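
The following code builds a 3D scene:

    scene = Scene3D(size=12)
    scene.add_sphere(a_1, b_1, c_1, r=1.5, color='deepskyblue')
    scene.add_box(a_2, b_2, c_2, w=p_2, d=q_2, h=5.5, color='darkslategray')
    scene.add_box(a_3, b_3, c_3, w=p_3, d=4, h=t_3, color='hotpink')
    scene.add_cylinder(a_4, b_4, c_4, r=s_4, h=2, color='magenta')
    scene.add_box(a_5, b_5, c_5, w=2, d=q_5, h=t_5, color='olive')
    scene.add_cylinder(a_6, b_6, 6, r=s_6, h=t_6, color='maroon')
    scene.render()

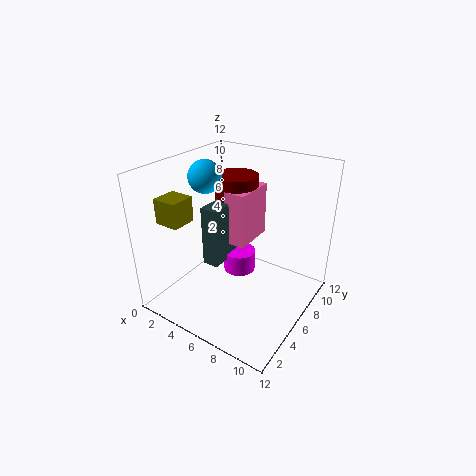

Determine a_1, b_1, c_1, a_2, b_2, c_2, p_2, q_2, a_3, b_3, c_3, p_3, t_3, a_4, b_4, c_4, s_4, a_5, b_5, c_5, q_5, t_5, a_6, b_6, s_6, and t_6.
a_1 = 1.5, b_1 = 7.5, c_1 = 10, a_2 = 2.5, b_2 = 5.5, c_2 = 2.5, p_2 = 1.5, q_2 = 3.5, a_3 = 3.5, b_3 = 7.5, c_3 = 4, p_3 = 2, t_3 = 5, a_4 = 4.5, b_4 = 8.5, c_4 = 1, s_4 = 1.5, a_5 = 1.5, b_5 = 1.5, c_5 = 8, q_5 = 2, t_5 = 2, a_6 = 3.5, b_6 = 9.5, s_6 = 2, t_6 = 4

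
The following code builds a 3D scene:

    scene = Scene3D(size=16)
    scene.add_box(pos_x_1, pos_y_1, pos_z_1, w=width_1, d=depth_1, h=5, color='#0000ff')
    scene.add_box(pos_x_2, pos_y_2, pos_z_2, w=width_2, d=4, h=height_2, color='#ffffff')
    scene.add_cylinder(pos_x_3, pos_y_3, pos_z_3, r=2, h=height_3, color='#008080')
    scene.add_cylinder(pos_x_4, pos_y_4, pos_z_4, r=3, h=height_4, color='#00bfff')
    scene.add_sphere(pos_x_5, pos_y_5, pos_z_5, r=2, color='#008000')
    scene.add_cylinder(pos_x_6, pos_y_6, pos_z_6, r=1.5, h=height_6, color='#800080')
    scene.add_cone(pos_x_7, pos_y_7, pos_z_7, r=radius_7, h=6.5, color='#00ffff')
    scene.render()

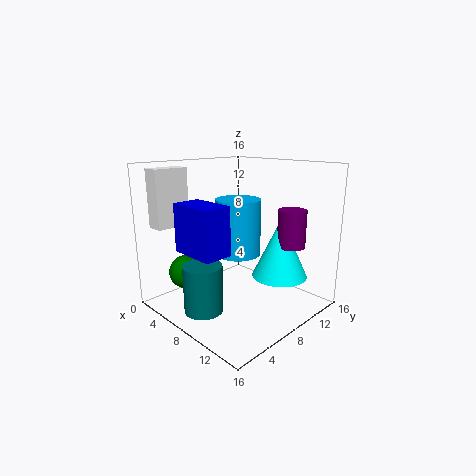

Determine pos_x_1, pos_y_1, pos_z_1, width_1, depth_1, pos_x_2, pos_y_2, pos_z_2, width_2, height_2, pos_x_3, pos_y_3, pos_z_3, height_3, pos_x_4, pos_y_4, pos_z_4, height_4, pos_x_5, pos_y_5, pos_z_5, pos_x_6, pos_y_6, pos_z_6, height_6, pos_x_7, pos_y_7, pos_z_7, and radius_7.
pos_x_1 = 5.5
pos_y_1 = 1.5
pos_z_1 = 7.5
width_1 = 5
depth_1 = 3
pos_x_2 = 0.5
pos_y_2 = 1.5
pos_z_2 = 9
width_2 = 2
height_2 = 6.5
pos_x_3 = 8.5
pos_y_3 = 2.5
pos_z_3 = 1.5
height_3 = 5
pos_x_4 = 3
pos_y_4 = 13
pos_z_4 = 3.5
height_4 = 7.5
pos_x_5 = 2
pos_y_5 = 5
pos_z_5 = 3
pos_x_6 = 13
pos_y_6 = 11
pos_z_6 = 7.5
height_6 = 4
pos_x_7 = 12
pos_y_7 = 10.5
pos_z_7 = 4
radius_7 = 3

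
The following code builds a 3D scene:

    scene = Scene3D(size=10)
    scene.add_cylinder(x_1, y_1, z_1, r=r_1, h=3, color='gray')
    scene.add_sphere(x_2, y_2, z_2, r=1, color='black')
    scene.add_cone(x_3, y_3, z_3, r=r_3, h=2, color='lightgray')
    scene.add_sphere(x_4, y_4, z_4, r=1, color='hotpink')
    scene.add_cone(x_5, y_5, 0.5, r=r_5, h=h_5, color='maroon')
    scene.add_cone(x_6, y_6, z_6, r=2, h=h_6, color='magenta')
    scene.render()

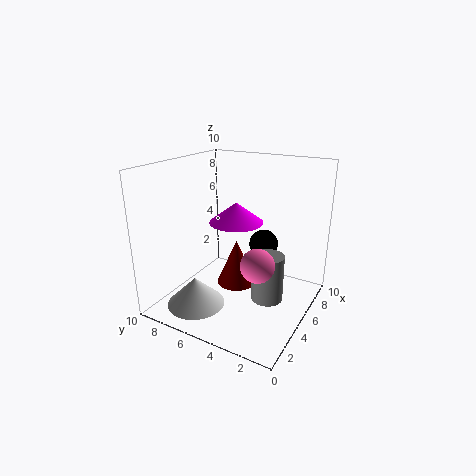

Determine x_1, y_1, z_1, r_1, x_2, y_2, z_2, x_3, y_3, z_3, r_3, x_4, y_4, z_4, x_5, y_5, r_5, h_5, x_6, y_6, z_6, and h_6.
x_1 = 3.5, y_1 = 2, z_1 = 2, r_1 = 1, x_2 = 6, y_2 = 3.5, z_2 = 4.5, x_3 = 2.5, y_3 = 7, z_3 = 0.5, r_3 = 2, x_4 = 2, y_4 = 2, z_4 = 5, x_5 = 6.5, y_5 = 6, r_5 = 1.5, h_5 = 3.5, x_6 = 6.5, y_6 = 6, z_6 = 5.5, h_6 = 1.5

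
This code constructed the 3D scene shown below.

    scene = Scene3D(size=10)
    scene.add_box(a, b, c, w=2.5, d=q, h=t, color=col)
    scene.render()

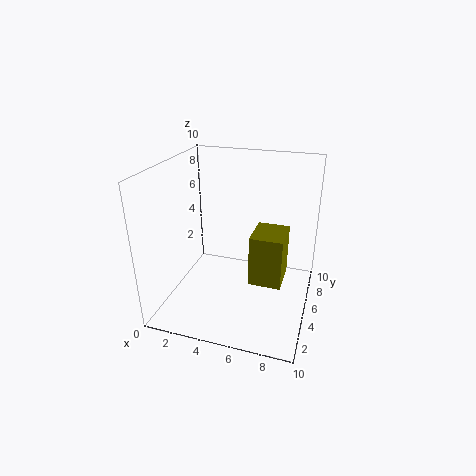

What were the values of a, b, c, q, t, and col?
a = 5.5
b = 6
c = 0.5
q = 3
t = 4
col = 'olive'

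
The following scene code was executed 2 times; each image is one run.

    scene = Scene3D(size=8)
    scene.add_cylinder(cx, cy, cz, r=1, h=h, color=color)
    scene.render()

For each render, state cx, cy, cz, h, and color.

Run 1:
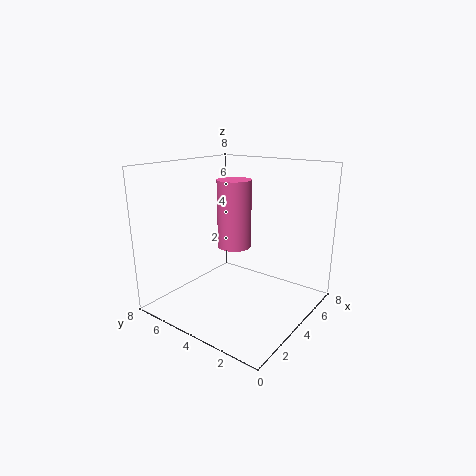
cx = 5, cy = 5, cz = 3, h = 4, color = 'hotpink'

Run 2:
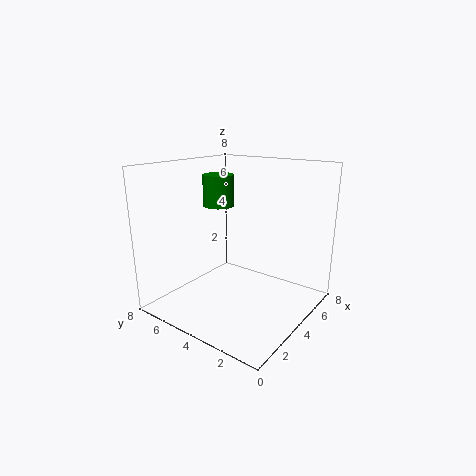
cx = 6, cy = 7, cz = 5, h = 2, color = 'green'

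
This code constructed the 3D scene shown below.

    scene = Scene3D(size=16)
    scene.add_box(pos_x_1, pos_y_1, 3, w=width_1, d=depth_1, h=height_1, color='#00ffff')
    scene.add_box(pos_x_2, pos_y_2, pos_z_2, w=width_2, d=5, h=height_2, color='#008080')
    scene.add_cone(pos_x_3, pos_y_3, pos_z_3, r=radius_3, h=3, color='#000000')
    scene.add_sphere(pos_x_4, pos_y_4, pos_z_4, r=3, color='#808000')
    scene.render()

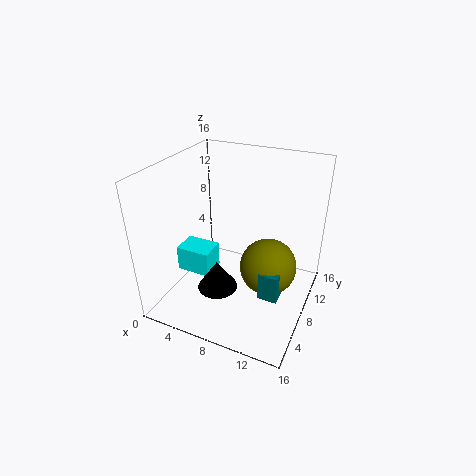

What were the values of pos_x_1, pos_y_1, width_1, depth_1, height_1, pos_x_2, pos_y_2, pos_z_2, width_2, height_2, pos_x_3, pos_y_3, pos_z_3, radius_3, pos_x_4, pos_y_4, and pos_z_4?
pos_x_1 = 1, pos_y_1 = 6, width_1 = 4, depth_1 = 3, height_1 = 3, pos_x_2 = 12, pos_y_2 = 4, pos_z_2 = 4, width_2 = 2, height_2 = 3, pos_x_3 = 8, pos_y_3 = 3, pos_z_3 = 5, radius_3 = 2, pos_x_4 = 12, pos_y_4 = 7, pos_z_4 = 6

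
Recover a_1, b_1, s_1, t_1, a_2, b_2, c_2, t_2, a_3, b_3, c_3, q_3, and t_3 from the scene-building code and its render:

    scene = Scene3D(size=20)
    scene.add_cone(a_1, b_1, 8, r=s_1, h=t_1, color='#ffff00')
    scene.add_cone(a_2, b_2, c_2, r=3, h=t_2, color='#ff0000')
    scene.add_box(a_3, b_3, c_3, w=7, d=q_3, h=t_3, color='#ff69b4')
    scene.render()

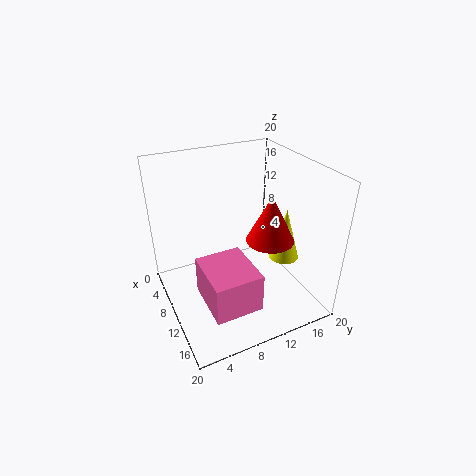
a_1 = 14; b_1 = 15; s_1 = 2; t_1 = 7; a_2 = 15; b_2 = 12; c_2 = 12; t_2 = 6; a_3 = 12; b_3 = 3; c_3 = 5; q_3 = 6; t_3 = 5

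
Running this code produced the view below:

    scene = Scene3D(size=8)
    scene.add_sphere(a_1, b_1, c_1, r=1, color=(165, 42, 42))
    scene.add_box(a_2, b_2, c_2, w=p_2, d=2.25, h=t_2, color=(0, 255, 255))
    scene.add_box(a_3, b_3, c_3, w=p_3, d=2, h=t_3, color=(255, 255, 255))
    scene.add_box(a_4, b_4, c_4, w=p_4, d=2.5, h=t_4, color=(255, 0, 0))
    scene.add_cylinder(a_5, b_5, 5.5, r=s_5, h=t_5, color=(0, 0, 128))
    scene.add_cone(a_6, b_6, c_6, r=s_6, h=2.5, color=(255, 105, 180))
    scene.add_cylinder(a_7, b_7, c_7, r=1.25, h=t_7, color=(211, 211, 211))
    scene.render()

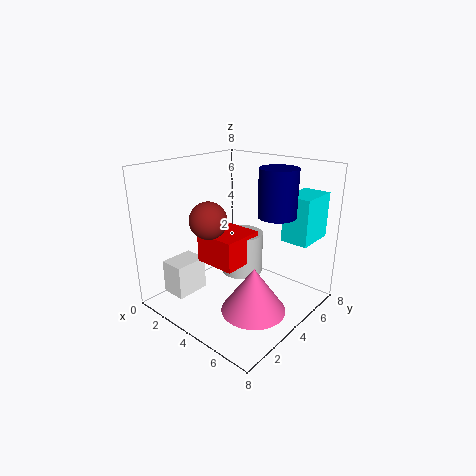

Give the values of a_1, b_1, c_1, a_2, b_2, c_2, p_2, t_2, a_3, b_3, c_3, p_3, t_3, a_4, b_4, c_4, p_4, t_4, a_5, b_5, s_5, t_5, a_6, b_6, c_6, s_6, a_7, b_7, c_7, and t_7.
a_1 = 3.25
b_1 = 2.5
c_1 = 5.25
a_2 = 6
b_2 = 5.25
c_2 = 4
p_2 = 1.5
t_2 = 2.5
a_3 = 0.25
b_3 = 1.5
c_3 = 0.25
p_3 = 1.5
t_3 = 2
a_4 = 1.75
b_4 = 3
c_4 = 2.25
p_4 = 2.5
t_4 = 1.75
a_5 = 6
b_5 = 4.75
s_5 = 1
t_5 = 2.5
a_6 = 5.75
b_6 = 3.25
c_6 = 0.5
s_6 = 1.75
a_7 = 3.25
b_7 = 5.25
c_7 = 1.25
t_7 = 2.5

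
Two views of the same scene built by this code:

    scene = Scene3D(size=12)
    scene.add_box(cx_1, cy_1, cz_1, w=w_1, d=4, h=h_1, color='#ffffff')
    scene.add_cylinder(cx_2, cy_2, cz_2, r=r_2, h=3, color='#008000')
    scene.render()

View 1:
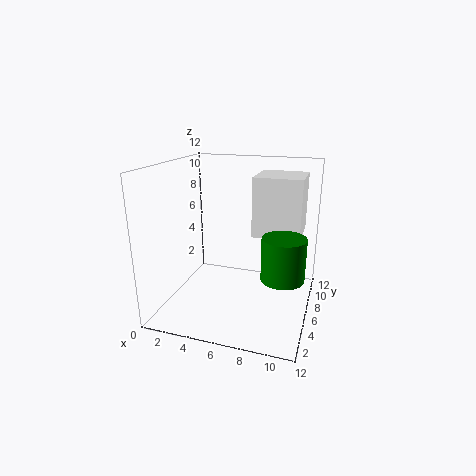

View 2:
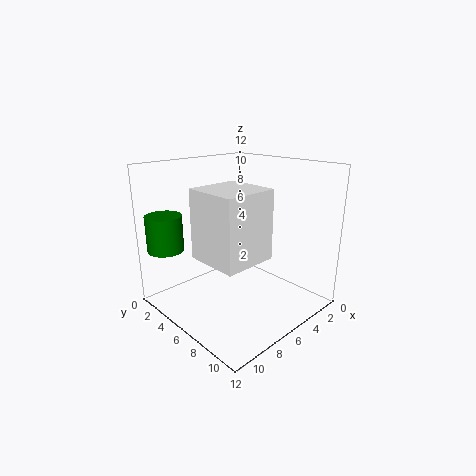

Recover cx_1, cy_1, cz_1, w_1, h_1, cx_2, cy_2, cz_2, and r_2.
cx_1 = 7, cy_1 = 6.5, cz_1 = 6, w_1 = 4, h_1 = 5, cx_2 = 10.5, cy_2 = 2, cz_2 = 5, r_2 = 1.5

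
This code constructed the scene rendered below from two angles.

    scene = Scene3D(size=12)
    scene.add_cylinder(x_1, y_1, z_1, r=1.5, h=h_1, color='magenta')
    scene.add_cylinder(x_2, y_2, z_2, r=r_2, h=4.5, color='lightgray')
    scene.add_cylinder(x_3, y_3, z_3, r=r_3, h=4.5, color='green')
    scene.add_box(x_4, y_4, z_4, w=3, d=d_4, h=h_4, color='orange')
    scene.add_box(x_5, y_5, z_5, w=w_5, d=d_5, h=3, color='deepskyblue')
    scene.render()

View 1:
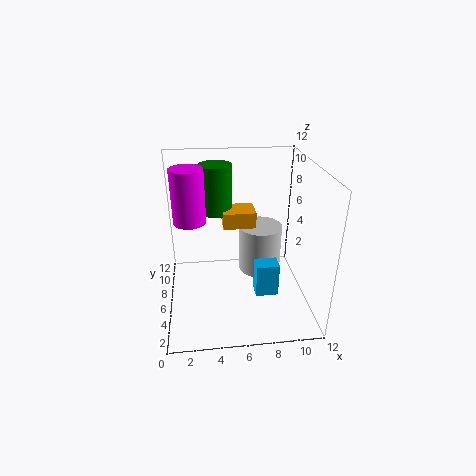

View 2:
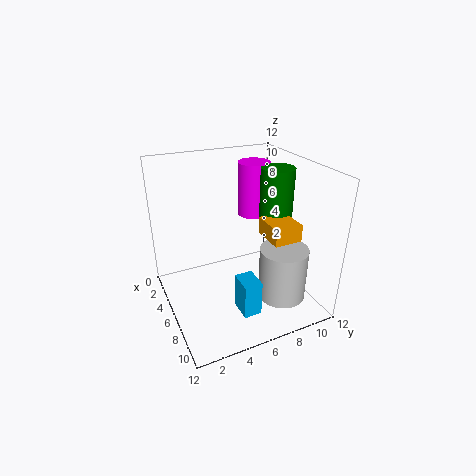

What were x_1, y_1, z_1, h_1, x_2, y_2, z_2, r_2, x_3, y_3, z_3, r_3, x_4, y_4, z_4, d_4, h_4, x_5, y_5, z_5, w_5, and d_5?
x_1 = 2
y_1 = 9.5
z_1 = 6
h_1 = 5
x_2 = 8.5
y_2 = 9
z_2 = 1
r_2 = 2
x_3 = 4.5
y_3 = 10.5
z_3 = 6.5
r_3 = 1.5
x_4 = 5
y_4 = 8.5
z_4 = 5.5
d_4 = 2.5
h_4 = 1.5
x_5 = 7.5
y_5 = 5
z_5 = 0.5
w_5 = 2
d_5 = 1.5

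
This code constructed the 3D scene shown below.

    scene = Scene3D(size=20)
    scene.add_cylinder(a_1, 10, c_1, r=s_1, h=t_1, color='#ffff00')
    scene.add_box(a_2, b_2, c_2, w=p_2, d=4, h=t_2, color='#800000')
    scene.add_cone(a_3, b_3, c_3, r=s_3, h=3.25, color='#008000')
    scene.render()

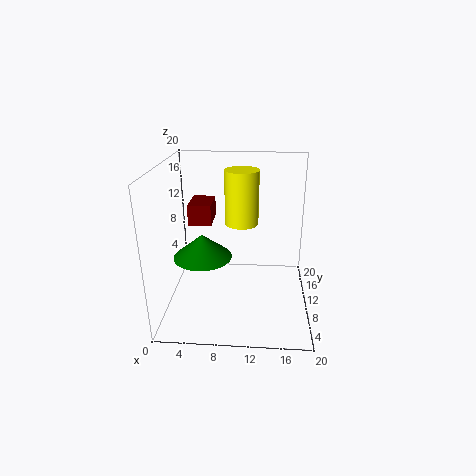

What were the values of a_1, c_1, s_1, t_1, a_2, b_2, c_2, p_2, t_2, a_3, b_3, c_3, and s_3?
a_1 = 10.5; c_1 = 12.25; s_1 = 2.25; t_1 = 7.25; a_2 = 4.5; b_2 = 4.5; c_2 = 14; p_2 = 2.75; t_2 = 2.5; a_3 = 5.25; b_3 = 8.5; c_3 = 7.75; s_3 = 4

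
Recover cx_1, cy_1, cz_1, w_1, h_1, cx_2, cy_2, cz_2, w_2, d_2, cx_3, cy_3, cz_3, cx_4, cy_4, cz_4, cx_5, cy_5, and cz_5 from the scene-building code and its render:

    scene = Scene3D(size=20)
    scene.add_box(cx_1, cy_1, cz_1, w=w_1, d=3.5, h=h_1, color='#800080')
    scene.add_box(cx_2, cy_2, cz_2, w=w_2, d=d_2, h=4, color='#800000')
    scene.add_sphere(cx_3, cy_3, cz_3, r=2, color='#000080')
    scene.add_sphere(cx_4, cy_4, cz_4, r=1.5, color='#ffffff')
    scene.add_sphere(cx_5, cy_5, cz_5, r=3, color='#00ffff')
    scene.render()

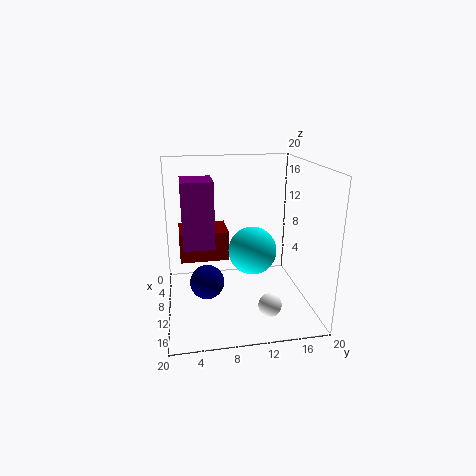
cx_1 = 14; cy_1 = 2.5; cz_1 = 12; w_1 = 4; h_1 = 7.5; cx_2 = 6.5; cy_2 = 2; cz_2 = 7.5; w_2 = 5; d_2 = 6.5; cx_3 = 17; cy_3 = 5; cz_3 = 7.5; cx_4 = 16.5; cy_4 = 13; cz_4 = 3; cx_5 = 14.5; cy_5 = 11; cz_5 = 10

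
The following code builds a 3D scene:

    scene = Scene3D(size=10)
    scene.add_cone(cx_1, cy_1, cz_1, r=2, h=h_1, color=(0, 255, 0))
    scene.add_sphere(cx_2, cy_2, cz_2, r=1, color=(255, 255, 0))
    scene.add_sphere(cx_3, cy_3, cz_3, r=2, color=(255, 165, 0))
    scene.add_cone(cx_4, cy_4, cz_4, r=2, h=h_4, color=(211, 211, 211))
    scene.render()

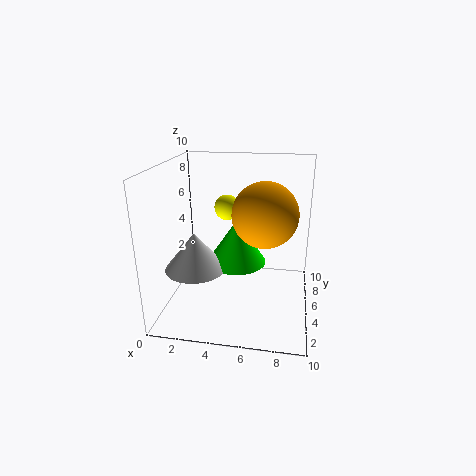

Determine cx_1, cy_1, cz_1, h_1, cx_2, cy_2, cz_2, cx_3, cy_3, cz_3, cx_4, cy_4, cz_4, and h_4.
cx_1 = 5, cy_1 = 4.5, cz_1 = 3.5, h_1 = 3, cx_2 = 3.5, cy_2 = 8.5, cz_2 = 6, cx_3 = 7, cy_3 = 3, cz_3 = 7.5, cx_4 = 2.5, cy_4 = 3, cz_4 = 3.5, h_4 = 2.5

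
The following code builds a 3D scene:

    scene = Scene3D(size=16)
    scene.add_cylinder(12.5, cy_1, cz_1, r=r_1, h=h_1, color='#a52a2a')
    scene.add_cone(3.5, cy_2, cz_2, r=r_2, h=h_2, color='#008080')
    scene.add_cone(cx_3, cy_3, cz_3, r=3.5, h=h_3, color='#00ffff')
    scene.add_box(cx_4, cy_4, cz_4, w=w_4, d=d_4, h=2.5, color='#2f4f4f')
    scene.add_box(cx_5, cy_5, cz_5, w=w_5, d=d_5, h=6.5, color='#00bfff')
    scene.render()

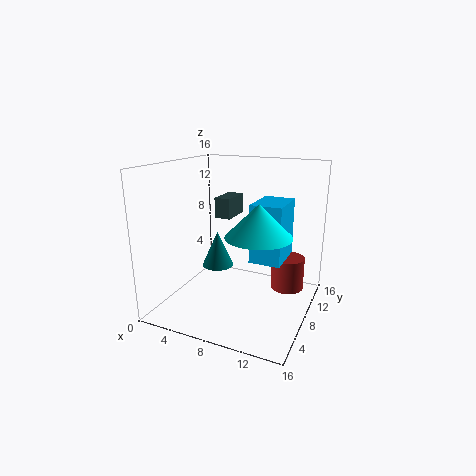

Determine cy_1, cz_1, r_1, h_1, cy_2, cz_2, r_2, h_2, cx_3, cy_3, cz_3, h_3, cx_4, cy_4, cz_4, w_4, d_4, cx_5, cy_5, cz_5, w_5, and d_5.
cy_1 = 13, cz_1 = 0.5, r_1 = 2, h_1 = 4, cy_2 = 11.5, cz_2 = 2.5, r_2 = 2, h_2 = 4.5, cx_3 = 11, cy_3 = 6.5, cz_3 = 9, h_3 = 3.5, cx_4 = 3.5, cy_4 = 11, cz_4 = 9, w_4 = 2, d_4 = 4, cx_5 = 9.5, cy_5 = 7.5, cz_5 = 5.5, w_5 = 3.5, d_5 = 5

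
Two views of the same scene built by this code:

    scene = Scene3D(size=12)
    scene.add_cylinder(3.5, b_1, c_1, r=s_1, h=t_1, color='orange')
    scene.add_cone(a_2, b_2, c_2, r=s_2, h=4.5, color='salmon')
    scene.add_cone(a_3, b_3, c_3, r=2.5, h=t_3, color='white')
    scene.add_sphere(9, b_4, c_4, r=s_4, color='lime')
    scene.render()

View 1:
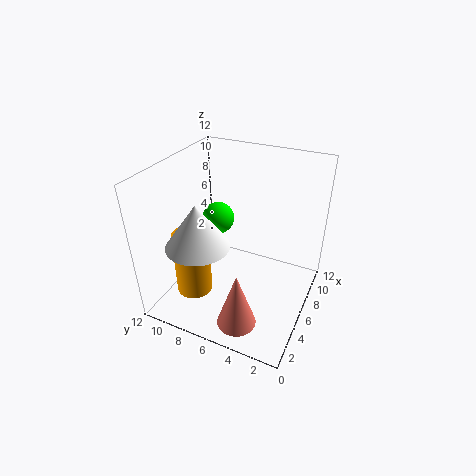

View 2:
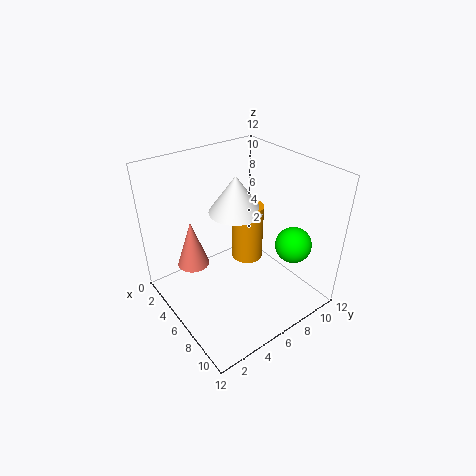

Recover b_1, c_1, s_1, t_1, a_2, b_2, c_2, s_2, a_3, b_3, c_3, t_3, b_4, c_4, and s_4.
b_1 = 9
c_1 = 1.5
s_1 = 1.5
t_1 = 5.5
a_2 = 1.5
b_2 = 4
c_2 = 1.5
s_2 = 1.5
a_3 = 3
b_3 = 8
c_3 = 6.5
t_3 = 3.5
b_4 = 9.5
c_4 = 5.5
s_4 = 1.5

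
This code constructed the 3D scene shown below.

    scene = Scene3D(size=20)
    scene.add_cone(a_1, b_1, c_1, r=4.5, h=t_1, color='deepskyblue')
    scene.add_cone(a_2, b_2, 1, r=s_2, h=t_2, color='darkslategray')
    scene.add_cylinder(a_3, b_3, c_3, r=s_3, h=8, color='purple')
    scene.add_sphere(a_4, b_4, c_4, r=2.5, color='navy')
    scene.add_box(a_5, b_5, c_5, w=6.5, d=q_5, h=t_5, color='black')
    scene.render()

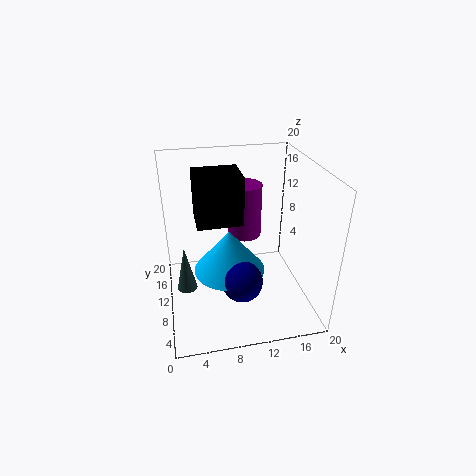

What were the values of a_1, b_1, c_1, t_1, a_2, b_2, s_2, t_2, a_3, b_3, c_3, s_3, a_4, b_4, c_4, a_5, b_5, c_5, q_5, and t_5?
a_1 = 8; b_1 = 6; c_1 = 8; t_1 = 5.5; a_2 = 2.5; b_2 = 12; s_2 = 1.5; t_2 = 7; a_3 = 12; b_3 = 14.5; c_3 = 8; s_3 = 2.5; a_4 = 9; b_4 = 3; c_4 = 8; a_5 = 4.5; b_5 = 10.5; c_5 = 11.5; q_5 = 5.5; t_5 = 7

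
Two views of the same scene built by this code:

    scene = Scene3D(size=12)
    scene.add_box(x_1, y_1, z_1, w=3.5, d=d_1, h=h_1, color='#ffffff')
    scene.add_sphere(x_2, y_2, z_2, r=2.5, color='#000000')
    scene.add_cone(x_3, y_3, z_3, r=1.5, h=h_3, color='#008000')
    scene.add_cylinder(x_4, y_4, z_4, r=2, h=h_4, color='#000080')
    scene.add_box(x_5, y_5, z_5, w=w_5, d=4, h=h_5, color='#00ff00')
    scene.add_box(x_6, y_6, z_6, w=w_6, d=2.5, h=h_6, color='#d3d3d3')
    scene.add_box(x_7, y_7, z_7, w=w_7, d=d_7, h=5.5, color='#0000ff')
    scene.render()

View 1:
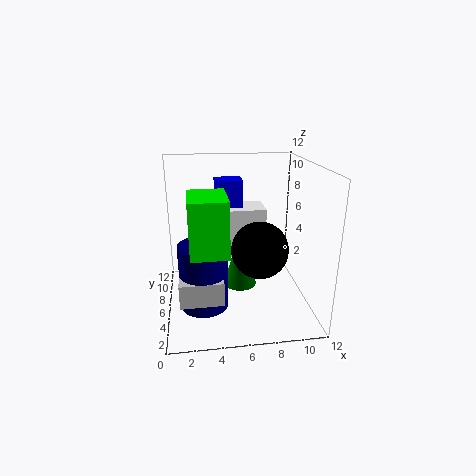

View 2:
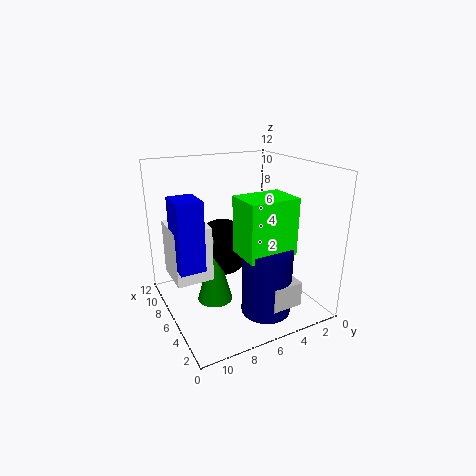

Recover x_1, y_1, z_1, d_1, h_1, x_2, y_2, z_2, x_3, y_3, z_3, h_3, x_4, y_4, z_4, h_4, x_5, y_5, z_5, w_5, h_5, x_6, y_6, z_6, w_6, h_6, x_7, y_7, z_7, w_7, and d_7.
x_1 = 5.5
y_1 = 8.5
z_1 = 3
d_1 = 3
h_1 = 4.5
x_2 = 8
y_2 = 6.5
z_2 = 4.5
x_3 = 6.5
y_3 = 8
z_3 = 0.5
h_3 = 5.5
x_4 = 3
y_4 = 5
z_4 = 0.5
h_4 = 5.5
x_5 = 2
y_5 = 3
z_5 = 5.5
w_5 = 3
h_5 = 4.5
x_6 = 1
y_6 = 3
z_6 = 1.5
w_6 = 3.5
h_6 = 2
x_7 = 4.5
y_7 = 9.5
z_7 = 4.5
w_7 = 2.5
d_7 = 2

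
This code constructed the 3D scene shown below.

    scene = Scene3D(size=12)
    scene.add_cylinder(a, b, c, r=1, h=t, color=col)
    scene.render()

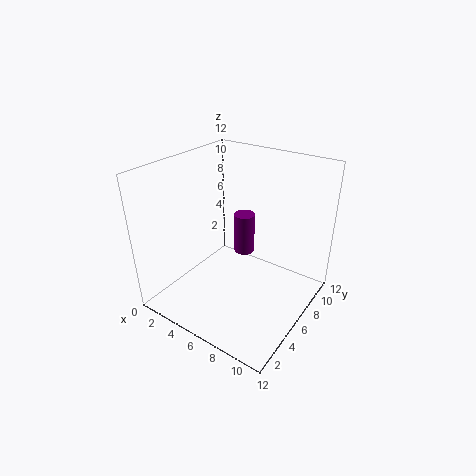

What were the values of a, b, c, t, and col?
a = 4; b = 10; c = 2; t = 4; col = 'purple'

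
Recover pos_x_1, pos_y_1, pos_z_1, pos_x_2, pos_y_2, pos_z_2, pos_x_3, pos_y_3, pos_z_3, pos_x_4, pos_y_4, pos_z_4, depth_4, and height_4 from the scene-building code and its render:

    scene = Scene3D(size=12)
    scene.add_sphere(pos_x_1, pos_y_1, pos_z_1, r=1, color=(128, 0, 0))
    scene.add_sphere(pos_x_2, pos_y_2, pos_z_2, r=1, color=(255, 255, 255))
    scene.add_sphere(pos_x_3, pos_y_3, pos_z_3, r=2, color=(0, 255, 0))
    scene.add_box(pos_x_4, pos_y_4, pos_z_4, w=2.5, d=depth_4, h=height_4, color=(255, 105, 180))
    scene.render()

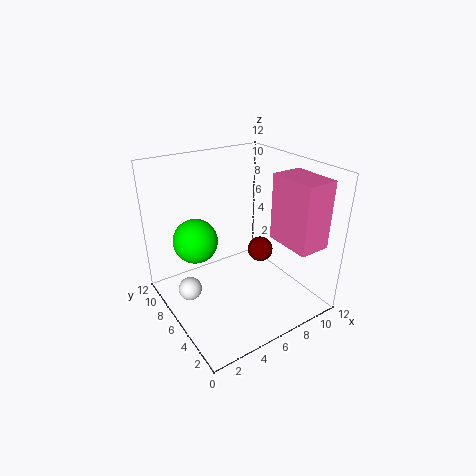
pos_x_1 = 7, pos_y_1 = 4.25, pos_z_1 = 5.5, pos_x_2 = 2, pos_y_2 = 7.5, pos_z_2 = 1.5, pos_x_3 = 3.75, pos_y_3 = 9.5, pos_z_3 = 4.75, pos_x_4 = 7.75, pos_y_4 = 0.25, pos_z_4 = 6.5, depth_4 = 3.75, height_4 = 5.25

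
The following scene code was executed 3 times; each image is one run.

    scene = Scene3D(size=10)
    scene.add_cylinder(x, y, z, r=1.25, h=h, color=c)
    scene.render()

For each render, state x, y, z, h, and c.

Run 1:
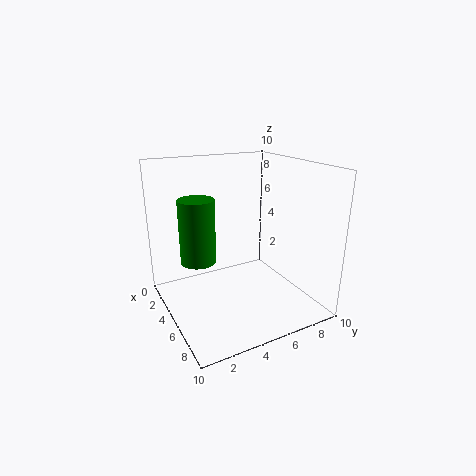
x = 3.75, y = 2.5, z = 3.25, h = 4.5, c = 'green'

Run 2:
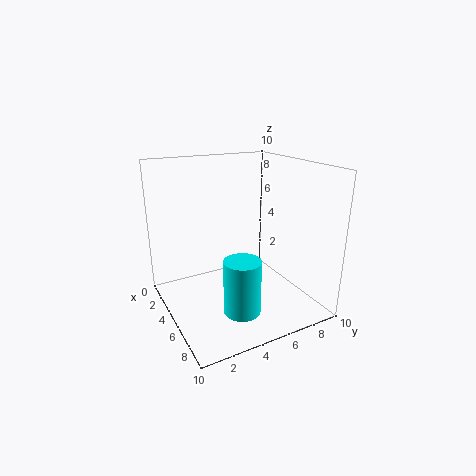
x = 7, y = 4.25, z = 0.5, h = 3.75, c = 'cyan'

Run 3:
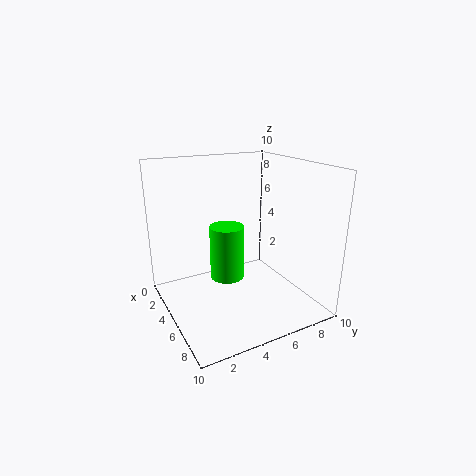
x = 3.75, y = 4.75, z = 1.5, h = 4, c = 'lime'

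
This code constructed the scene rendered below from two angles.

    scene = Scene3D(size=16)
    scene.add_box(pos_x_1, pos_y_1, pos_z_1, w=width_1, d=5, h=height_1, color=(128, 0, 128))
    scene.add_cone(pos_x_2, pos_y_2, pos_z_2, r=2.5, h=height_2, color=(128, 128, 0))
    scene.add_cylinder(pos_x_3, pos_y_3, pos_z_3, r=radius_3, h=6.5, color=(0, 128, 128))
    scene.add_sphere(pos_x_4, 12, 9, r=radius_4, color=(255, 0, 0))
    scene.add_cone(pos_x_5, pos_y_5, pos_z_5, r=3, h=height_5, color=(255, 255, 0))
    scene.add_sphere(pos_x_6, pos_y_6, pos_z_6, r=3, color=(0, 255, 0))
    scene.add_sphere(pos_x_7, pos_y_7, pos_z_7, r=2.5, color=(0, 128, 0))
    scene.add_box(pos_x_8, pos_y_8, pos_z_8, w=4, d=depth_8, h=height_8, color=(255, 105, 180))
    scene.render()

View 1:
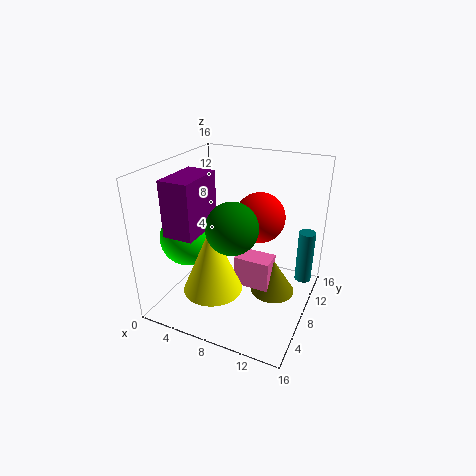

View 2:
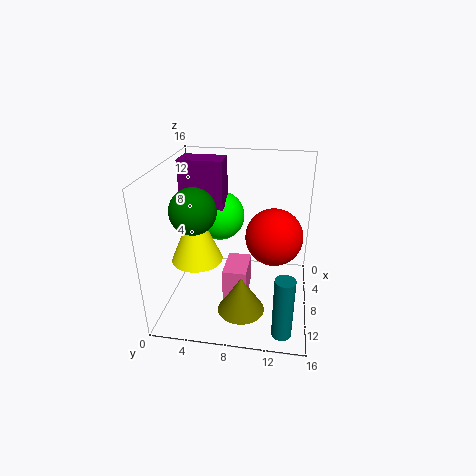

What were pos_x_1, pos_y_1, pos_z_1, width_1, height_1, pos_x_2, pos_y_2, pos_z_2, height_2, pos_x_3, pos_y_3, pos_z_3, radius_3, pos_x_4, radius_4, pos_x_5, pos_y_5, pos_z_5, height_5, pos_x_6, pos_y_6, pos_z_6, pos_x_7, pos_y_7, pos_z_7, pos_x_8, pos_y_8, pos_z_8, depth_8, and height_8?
pos_x_1 = 3.5; pos_y_1 = 1; pos_z_1 = 10.5; width_1 = 3; height_1 = 5.5; pos_x_2 = 12; pos_y_2 = 9; pos_z_2 = 1.5; height_2 = 4; pos_x_3 = 14.5; pos_y_3 = 13.5; pos_z_3 = 1; radius_3 = 1; pos_x_4 = 9; radius_4 = 3; pos_x_5 = 7.5; pos_y_5 = 3; pos_z_5 = 4.5; height_5 = 7; pos_x_6 = 3.5; pos_y_6 = 5; pos_z_6 = 8.5; pos_x_7 = 9.5; pos_y_7 = 3.5; pos_z_7 = 11.5; pos_x_8 = 8; pos_y_8 = 7; pos_z_8 = 2.5; depth_8 = 2.5; height_8 = 3.5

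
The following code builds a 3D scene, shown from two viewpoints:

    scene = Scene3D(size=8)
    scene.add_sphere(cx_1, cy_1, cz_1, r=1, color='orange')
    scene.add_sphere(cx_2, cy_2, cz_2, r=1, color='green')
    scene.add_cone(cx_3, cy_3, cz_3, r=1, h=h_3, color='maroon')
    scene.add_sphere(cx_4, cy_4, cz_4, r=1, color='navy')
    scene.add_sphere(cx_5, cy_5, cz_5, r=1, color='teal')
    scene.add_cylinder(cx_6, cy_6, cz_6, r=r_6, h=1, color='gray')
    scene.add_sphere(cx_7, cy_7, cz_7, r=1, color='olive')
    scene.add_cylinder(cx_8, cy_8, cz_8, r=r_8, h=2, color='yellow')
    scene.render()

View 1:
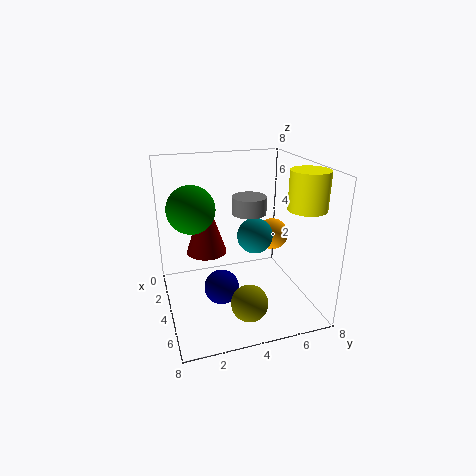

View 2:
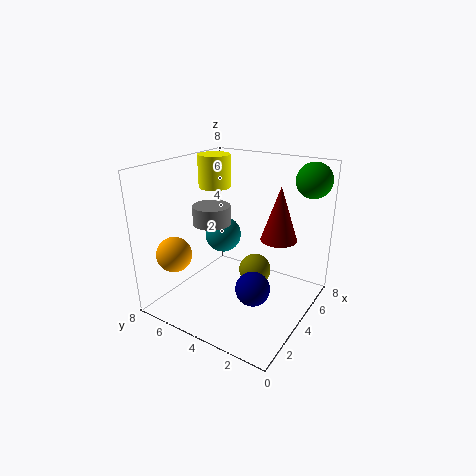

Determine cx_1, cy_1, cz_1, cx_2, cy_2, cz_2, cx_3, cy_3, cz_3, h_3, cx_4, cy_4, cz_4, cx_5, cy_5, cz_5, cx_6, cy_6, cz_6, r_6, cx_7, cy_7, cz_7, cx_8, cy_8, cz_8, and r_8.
cx_1 = 2
cy_1 = 7
cz_1 = 3
cx_2 = 7
cy_2 = 1
cz_2 = 7
cx_3 = 5
cy_3 = 2
cz_3 = 4
h_3 = 3
cx_4 = 4
cy_4 = 3
cz_4 = 1
cx_5 = 4
cy_5 = 5
cz_5 = 4
cx_6 = 3
cy_6 = 5
cz_6 = 5
r_6 = 1
cx_7 = 6
cy_7 = 4
cz_7 = 1
cx_8 = 6
cy_8 = 7
cz_8 = 6
r_8 = 1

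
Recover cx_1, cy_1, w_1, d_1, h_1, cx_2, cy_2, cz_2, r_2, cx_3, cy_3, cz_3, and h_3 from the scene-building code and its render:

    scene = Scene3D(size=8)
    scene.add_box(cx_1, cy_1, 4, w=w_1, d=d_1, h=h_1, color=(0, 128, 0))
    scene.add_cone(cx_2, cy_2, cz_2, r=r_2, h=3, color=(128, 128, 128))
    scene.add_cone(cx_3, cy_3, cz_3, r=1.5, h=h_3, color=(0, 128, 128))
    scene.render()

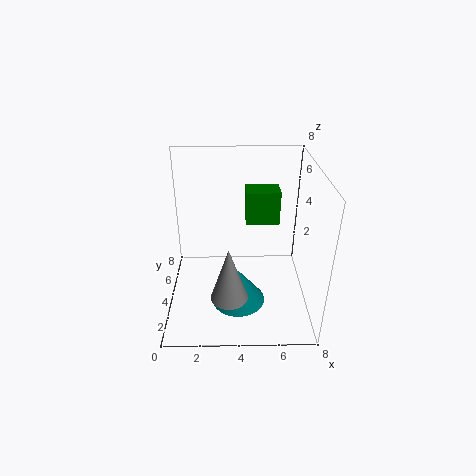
cx_1 = 4.5, cy_1 = 5.5, w_1 = 2, d_1 = 1.5, h_1 = 2, cx_2 = 3.5, cy_2 = 2, cz_2 = 1.5, r_2 = 1, cx_3 = 4, cy_3 = 3, cz_3 = 0.5, h_3 = 2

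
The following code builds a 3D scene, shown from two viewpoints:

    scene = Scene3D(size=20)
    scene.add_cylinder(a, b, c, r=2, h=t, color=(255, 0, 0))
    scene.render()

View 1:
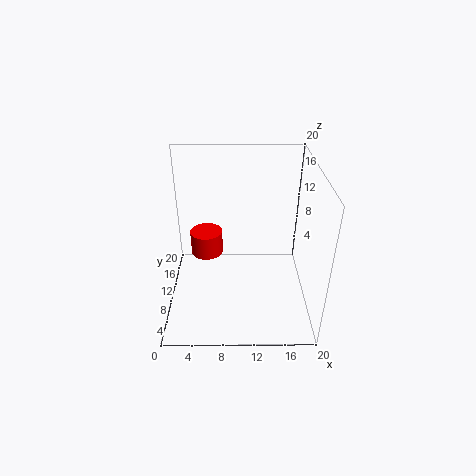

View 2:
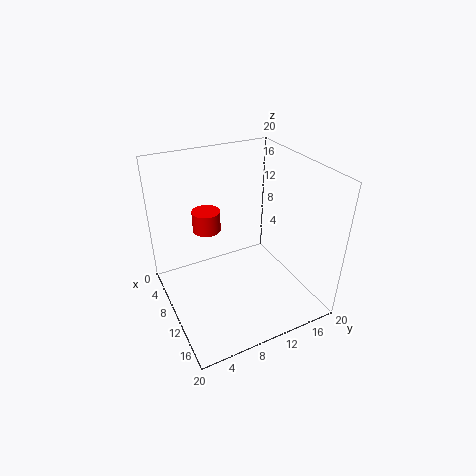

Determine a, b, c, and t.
a = 6, b = 7, c = 10, t = 3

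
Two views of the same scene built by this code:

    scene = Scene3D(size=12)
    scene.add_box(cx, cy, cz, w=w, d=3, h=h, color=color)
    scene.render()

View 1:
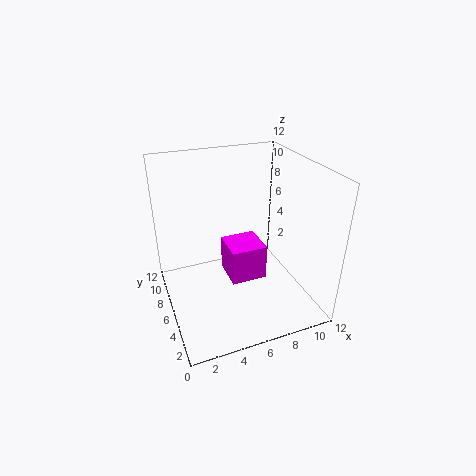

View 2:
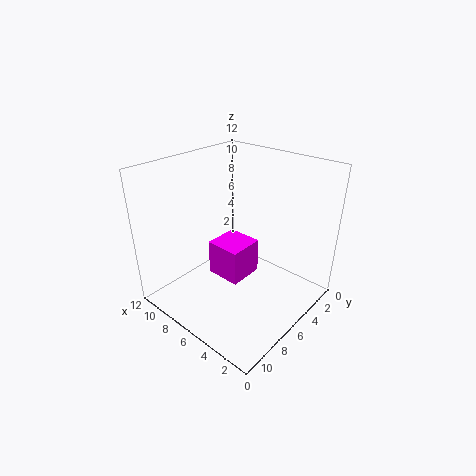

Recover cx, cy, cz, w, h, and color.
cx = 5
cy = 4.5
cz = 2.5
w = 3
h = 3
color = 'magenta'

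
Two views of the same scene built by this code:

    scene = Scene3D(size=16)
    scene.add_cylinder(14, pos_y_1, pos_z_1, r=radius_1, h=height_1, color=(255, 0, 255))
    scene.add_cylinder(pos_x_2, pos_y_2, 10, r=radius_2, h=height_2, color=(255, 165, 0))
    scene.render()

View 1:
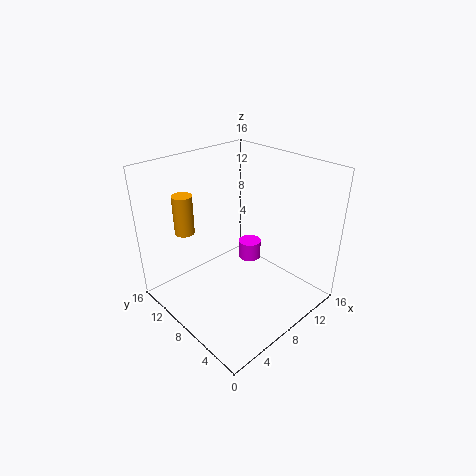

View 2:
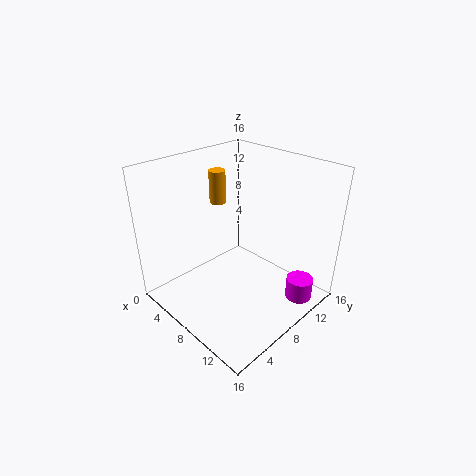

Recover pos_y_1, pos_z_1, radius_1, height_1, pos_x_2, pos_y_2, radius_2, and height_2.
pos_y_1 = 12; pos_z_1 = 1; radius_1 = 1.5; height_1 = 2.5; pos_x_2 = 2.5; pos_y_2 = 10; radius_2 = 1; height_2 = 4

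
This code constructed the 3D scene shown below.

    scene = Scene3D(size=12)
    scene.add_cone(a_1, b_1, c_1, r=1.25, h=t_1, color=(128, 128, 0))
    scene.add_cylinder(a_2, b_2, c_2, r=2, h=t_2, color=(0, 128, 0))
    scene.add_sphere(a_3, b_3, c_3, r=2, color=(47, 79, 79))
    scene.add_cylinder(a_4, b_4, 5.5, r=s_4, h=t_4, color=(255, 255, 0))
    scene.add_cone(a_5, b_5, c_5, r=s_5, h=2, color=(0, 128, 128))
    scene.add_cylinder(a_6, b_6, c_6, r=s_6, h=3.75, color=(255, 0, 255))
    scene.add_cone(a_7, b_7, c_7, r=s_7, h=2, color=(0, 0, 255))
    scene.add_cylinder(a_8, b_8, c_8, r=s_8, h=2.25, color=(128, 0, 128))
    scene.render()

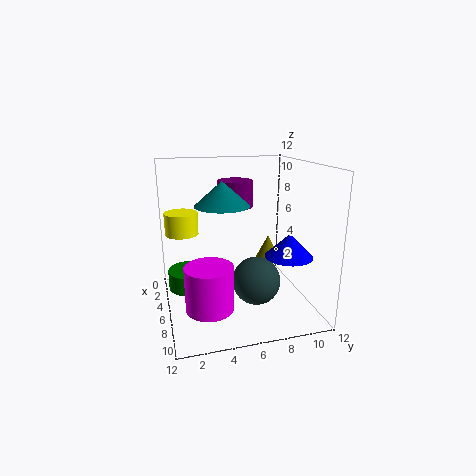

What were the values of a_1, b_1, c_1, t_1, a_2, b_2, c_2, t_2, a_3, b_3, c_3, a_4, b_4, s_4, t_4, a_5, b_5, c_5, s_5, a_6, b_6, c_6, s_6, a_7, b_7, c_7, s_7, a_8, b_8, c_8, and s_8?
a_1 = 2
b_1 = 10.25
c_1 = 2
t_1 = 2.5
a_2 = 2.5
b_2 = 2.25
c_2 = 0.25
t_2 = 1.75
a_3 = 7.25
b_3 = 7.25
c_3 = 2.5
a_4 = 2.25
b_4 = 1.75
s_4 = 1.5
t_4 = 2
a_5 = 5.75
b_5 = 4.75
c_5 = 8.75
s_5 = 2.25
a_6 = 7.25
b_6 = 3.25
c_6 = 0.5
s_6 = 2
a_7 = 7.5
b_7 = 10
c_7 = 4.5
s_7 = 2
a_8 = 4.25
b_8 = 6.25
c_8 = 8.25
s_8 = 1.5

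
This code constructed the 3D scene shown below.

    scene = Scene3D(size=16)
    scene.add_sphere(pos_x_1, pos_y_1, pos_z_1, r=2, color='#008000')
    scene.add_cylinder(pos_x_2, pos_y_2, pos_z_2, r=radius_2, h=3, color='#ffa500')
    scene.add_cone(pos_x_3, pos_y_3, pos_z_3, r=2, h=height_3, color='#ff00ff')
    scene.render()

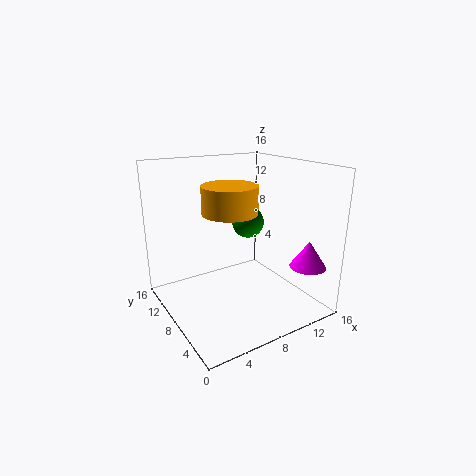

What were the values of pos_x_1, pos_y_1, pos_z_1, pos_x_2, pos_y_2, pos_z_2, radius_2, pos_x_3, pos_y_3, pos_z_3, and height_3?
pos_x_1 = 12; pos_y_1 = 12; pos_z_1 = 8; pos_x_2 = 7; pos_y_2 = 8; pos_z_2 = 11; radius_2 = 3; pos_x_3 = 14; pos_y_3 = 3; pos_z_3 = 5; height_3 = 3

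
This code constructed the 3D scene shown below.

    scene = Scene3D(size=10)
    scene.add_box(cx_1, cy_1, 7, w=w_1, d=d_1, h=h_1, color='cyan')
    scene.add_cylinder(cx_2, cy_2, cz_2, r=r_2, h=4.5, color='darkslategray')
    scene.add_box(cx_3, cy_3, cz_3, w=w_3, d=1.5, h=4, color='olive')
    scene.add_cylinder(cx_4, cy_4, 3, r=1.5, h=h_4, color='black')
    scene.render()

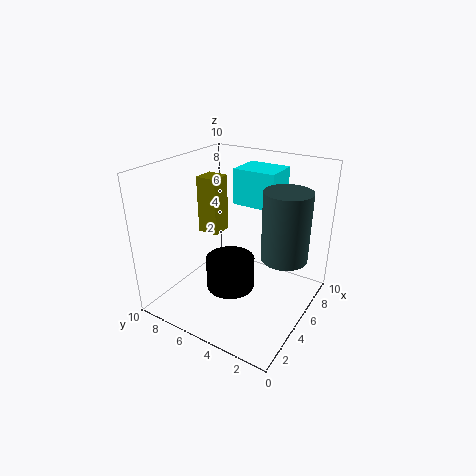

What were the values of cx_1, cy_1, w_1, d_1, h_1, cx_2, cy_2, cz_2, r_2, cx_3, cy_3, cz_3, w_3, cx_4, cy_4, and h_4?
cx_1 = 6, cy_1 = 3, w_1 = 2.5, d_1 = 3, h_1 = 2.5, cx_2 = 5, cy_2 = 1.5, cz_2 = 4.5, r_2 = 1.5, cx_3 = 4.5, cy_3 = 6.5, cz_3 = 5, w_3 = 1.5, cx_4 = 2.5, cy_4 = 4, h_4 = 2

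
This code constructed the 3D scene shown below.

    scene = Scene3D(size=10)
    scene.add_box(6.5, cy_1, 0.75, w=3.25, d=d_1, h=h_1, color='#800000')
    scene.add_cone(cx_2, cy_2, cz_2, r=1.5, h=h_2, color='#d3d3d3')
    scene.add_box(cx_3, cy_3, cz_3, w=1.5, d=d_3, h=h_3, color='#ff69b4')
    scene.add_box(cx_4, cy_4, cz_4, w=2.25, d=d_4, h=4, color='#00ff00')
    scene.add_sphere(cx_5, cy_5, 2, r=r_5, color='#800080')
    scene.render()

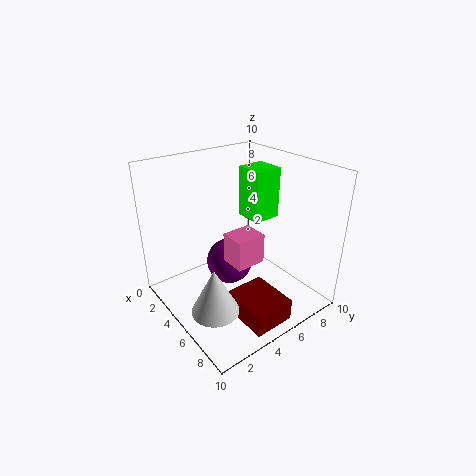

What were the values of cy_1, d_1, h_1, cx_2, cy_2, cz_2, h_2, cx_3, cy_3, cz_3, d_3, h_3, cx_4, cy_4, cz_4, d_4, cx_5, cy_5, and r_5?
cy_1 = 3; d_1 = 2.75; h_1 = 1.5; cx_2 = 7.25; cy_2 = 1.5; cz_2 = 2; h_2 = 3; cx_3 = 7.25; cy_3 = 2.25; cz_3 = 5.5; d_3 = 1.75; h_3 = 1.75; cx_4 = 1.5; cy_4 = 7.75; cz_4 = 4.75; d_4 = 2.25; cx_5 = 3.25; cy_5 = 5.5; r_5 = 1.75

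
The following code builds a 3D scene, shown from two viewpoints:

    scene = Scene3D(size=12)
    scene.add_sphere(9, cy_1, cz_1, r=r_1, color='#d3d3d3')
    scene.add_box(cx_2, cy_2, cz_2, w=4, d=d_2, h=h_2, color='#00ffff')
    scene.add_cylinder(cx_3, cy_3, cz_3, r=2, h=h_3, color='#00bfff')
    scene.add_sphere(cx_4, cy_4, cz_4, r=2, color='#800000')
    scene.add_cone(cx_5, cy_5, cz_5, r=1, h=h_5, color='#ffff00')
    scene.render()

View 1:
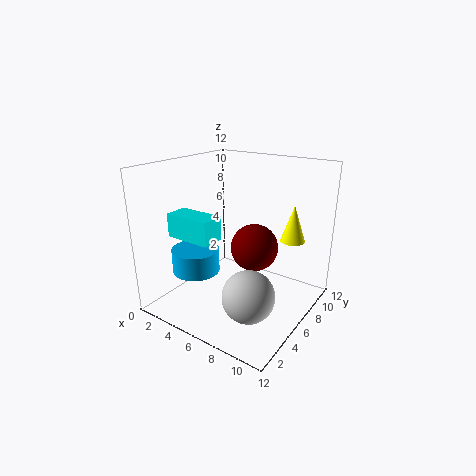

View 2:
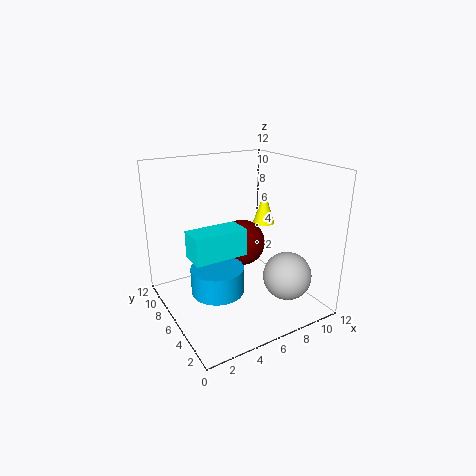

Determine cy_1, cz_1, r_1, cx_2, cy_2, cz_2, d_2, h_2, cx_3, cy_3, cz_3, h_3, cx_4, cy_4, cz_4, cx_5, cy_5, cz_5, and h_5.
cy_1 = 3; cz_1 = 3; r_1 = 2; cx_2 = 1; cy_2 = 3; cz_2 = 6; d_2 = 2; h_2 = 2; cx_3 = 3; cy_3 = 4; cz_3 = 3; h_3 = 2; cx_4 = 7; cy_4 = 7; cz_4 = 5; cx_5 = 10; cy_5 = 8; cz_5 = 6; h_5 = 3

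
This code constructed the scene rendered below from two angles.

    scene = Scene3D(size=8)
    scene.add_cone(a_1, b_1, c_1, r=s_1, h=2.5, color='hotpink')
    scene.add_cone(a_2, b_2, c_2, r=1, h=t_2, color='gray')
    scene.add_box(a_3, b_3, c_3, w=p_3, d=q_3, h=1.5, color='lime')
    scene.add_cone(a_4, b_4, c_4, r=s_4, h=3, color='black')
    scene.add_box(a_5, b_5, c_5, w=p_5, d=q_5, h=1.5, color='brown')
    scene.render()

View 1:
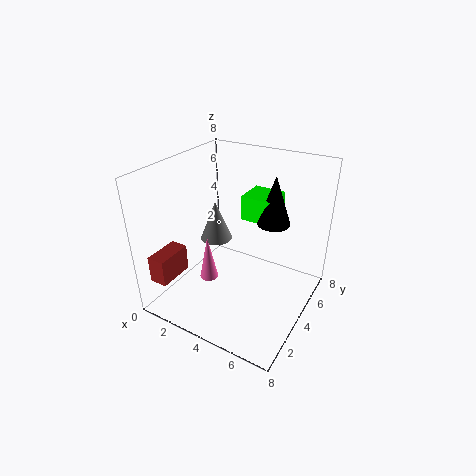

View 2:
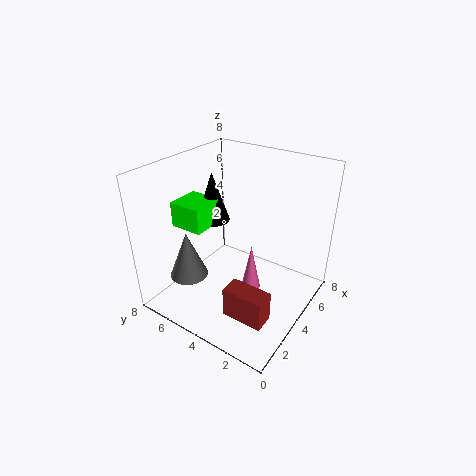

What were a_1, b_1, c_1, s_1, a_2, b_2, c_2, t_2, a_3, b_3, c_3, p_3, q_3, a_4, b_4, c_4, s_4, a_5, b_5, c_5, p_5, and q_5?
a_1 = 3; b_1 = 2.5; c_1 = 2; s_1 = 0.5; a_2 = 1.5; b_2 = 5.5; c_2 = 2.5; t_2 = 2.5; a_3 = 3; b_3 = 6; c_3 = 4; p_3 = 2; q_3 = 2; a_4 = 5; b_4 = 6.5; c_4 = 4; s_4 = 1; a_5 = 0.5; b_5 = 0.5; c_5 = 2; p_5 = 1; q_5 = 2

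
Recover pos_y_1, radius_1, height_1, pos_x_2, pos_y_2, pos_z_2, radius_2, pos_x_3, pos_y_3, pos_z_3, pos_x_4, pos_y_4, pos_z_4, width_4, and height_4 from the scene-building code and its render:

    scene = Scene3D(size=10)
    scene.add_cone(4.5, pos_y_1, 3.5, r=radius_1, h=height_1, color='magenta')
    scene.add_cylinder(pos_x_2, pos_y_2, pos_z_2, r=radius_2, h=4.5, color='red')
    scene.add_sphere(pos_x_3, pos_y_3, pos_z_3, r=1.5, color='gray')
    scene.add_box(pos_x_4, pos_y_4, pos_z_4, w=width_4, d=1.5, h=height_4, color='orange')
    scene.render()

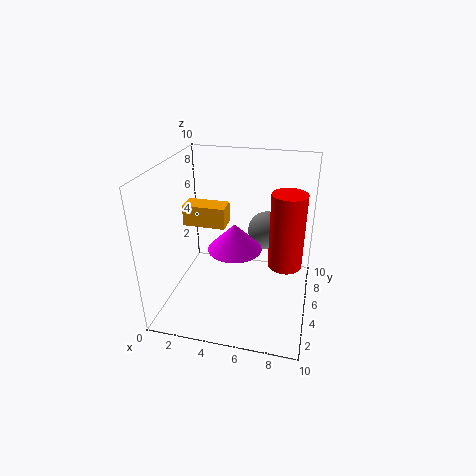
pos_y_1 = 6
radius_1 = 2
height_1 = 2
pos_x_2 = 8.5
pos_y_2 = 2.5
pos_z_2 = 5
radius_2 = 1
pos_x_3 = 6.5
pos_y_3 = 8.5
pos_z_3 = 4
pos_x_4 = 1
pos_y_4 = 5
pos_z_4 = 5.5
width_4 = 3
height_4 = 1.5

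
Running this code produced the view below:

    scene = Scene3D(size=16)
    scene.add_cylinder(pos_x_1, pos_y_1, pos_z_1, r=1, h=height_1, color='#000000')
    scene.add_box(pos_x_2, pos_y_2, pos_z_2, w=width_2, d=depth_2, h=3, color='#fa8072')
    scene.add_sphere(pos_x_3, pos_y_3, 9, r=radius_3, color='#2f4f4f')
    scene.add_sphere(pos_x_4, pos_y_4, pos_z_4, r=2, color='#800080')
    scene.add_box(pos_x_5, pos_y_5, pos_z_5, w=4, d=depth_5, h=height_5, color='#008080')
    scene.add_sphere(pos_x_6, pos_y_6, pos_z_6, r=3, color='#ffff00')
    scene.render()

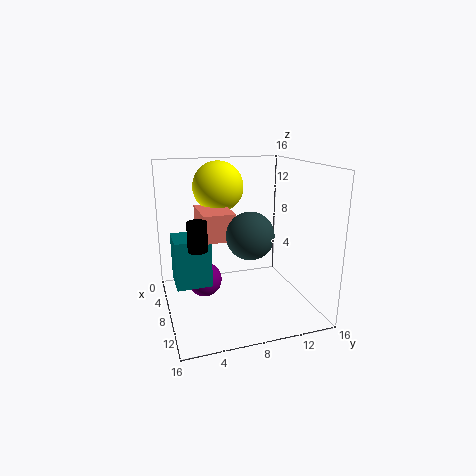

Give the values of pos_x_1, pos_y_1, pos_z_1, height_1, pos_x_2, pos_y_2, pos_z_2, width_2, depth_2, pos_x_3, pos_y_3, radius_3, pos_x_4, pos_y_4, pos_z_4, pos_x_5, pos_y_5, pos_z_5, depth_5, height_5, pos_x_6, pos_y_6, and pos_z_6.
pos_x_1 = 10.5, pos_y_1 = 3, pos_z_1 = 8, height_1 = 3, pos_x_2 = 3.5, pos_y_2 = 4, pos_z_2 = 8, width_2 = 5.5, depth_2 = 3.5, pos_x_3 = 10.5, pos_y_3 = 8.5, radius_3 = 2.5, pos_x_4 = 6, pos_y_4 = 4.5, pos_z_4 = 2.5, pos_x_5 = 4, pos_y_5 = 1, pos_z_5 = 2.5, depth_5 = 4, height_5 = 5.5, pos_x_6 = 3.5, pos_y_6 = 7, pos_z_6 = 13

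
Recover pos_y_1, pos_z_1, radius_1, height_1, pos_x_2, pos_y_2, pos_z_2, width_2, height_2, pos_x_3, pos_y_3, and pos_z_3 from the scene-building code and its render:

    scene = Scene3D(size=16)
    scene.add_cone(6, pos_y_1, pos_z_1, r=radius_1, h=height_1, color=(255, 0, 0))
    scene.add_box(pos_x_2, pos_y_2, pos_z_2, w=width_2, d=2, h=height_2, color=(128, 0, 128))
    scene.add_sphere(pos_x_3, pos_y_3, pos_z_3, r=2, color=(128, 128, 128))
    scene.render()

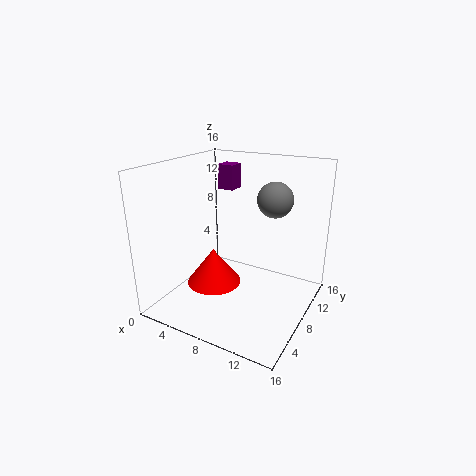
pos_y_1 = 6, pos_z_1 = 3, radius_1 = 3, height_1 = 4, pos_x_2 = 3, pos_y_2 = 12, pos_z_2 = 12, width_2 = 2, height_2 = 3, pos_x_3 = 11, pos_y_3 = 11, pos_z_3 = 12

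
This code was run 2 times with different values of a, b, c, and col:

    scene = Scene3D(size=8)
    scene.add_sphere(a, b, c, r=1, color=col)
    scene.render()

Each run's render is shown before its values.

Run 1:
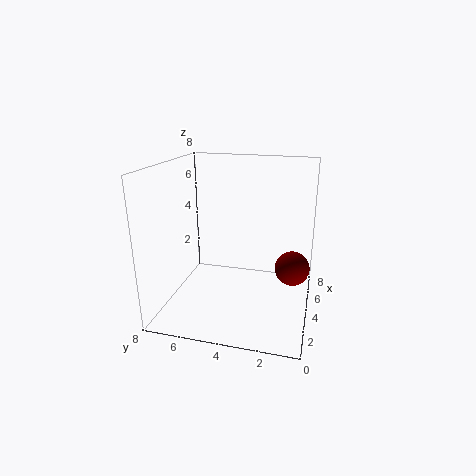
a = 5, b = 1, c = 2, col = 'maroon'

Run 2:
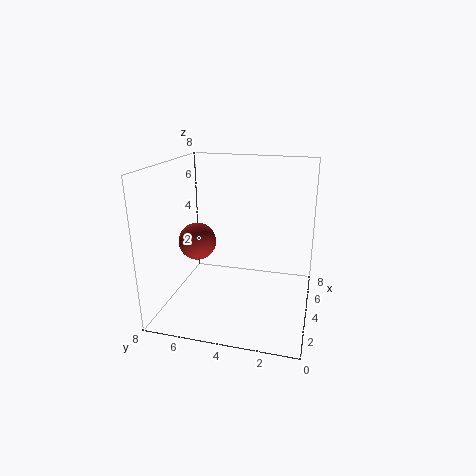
a = 3, b = 6, c = 4, col = 'brown'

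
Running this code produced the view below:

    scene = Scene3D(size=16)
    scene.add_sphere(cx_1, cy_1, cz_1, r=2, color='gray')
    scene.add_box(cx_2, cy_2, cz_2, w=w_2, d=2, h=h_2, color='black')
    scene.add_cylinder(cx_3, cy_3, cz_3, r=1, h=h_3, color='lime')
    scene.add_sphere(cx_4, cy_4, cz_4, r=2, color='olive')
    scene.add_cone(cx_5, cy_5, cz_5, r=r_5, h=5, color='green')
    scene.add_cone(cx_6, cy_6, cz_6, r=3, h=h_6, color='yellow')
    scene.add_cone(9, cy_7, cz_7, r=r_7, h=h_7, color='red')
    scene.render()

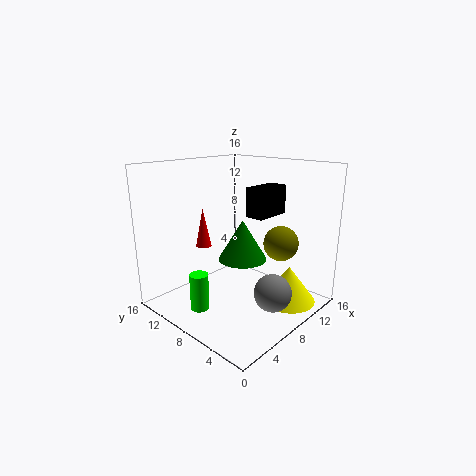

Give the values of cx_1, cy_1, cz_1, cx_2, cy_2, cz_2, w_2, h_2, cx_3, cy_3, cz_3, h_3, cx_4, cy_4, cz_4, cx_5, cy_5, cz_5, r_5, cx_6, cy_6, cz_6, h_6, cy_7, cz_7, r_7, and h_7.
cx_1 = 8, cy_1 = 3, cz_1 = 3, cx_2 = 7, cy_2 = 4, cz_2 = 11, w_2 = 4, h_2 = 3, cx_3 = 3, cy_3 = 9, cz_3 = 1, h_3 = 4, cx_4 = 12, cy_4 = 5, cz_4 = 7, cx_5 = 11, cy_5 = 10, cz_5 = 4, r_5 = 3, cx_6 = 11, cy_6 = 3, cz_6 = 1, h_6 = 4, cy_7 = 15, cz_7 = 5, r_7 = 1, h_7 = 5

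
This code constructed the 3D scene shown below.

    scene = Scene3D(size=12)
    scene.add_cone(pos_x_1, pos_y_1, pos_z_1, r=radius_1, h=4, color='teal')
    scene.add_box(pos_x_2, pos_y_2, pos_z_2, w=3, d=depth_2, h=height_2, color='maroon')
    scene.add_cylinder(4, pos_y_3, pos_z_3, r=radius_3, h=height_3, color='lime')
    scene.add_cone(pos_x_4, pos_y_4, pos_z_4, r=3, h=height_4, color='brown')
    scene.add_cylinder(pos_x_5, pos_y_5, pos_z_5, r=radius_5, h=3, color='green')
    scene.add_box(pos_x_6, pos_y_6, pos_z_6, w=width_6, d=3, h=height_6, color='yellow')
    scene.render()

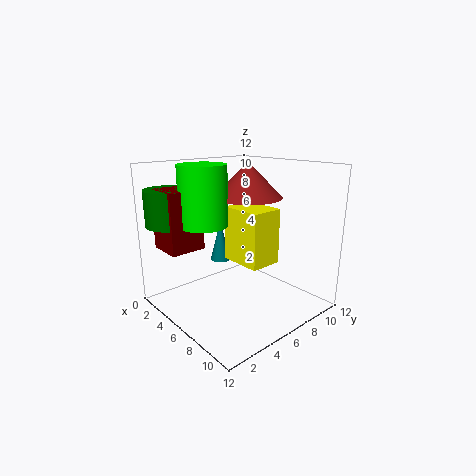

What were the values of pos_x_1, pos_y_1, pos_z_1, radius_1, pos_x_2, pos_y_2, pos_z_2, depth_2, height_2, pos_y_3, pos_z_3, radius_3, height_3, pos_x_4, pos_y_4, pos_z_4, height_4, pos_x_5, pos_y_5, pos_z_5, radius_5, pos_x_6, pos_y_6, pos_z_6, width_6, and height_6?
pos_x_1 = 1
pos_y_1 = 8
pos_z_1 = 2
radius_1 = 1
pos_x_2 = 1
pos_y_2 = 1
pos_z_2 = 5
depth_2 = 3
height_2 = 5
pos_y_3 = 4
pos_z_3 = 7
radius_3 = 2
height_3 = 5
pos_x_4 = 5
pos_y_4 = 8
pos_z_4 = 9
height_4 = 3
pos_x_5 = 2
pos_y_5 = 2
pos_z_5 = 7
radius_5 = 2
pos_x_6 = 3
pos_y_6 = 7
pos_z_6 = 3
width_6 = 4
height_6 = 5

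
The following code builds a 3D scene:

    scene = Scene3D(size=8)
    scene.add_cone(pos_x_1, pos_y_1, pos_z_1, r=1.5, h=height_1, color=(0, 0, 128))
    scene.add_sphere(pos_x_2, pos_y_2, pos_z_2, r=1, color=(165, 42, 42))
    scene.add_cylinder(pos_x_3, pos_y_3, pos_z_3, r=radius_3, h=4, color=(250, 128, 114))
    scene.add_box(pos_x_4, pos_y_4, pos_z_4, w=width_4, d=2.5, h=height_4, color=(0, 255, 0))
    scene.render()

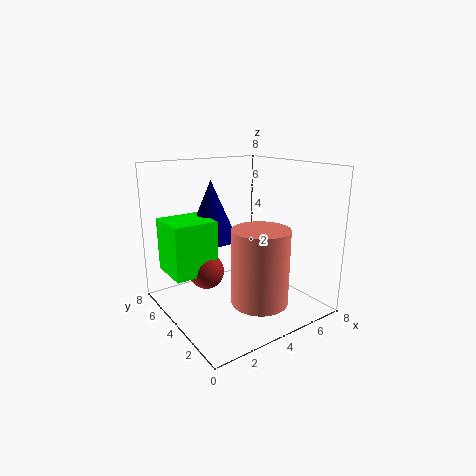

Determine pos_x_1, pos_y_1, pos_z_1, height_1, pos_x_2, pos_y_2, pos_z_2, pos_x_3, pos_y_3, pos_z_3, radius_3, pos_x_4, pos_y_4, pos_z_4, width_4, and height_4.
pos_x_1 = 3.5
pos_y_1 = 6
pos_z_1 = 3.5
height_1 = 3.5
pos_x_2 = 2.5
pos_y_2 = 5
pos_z_2 = 2
pos_x_3 = 4
pos_y_3 = 2
pos_z_3 = 1
radius_3 = 1.5
pos_x_4 = 0.5
pos_y_4 = 4.5
pos_z_4 = 2
width_4 = 2.5
height_4 = 3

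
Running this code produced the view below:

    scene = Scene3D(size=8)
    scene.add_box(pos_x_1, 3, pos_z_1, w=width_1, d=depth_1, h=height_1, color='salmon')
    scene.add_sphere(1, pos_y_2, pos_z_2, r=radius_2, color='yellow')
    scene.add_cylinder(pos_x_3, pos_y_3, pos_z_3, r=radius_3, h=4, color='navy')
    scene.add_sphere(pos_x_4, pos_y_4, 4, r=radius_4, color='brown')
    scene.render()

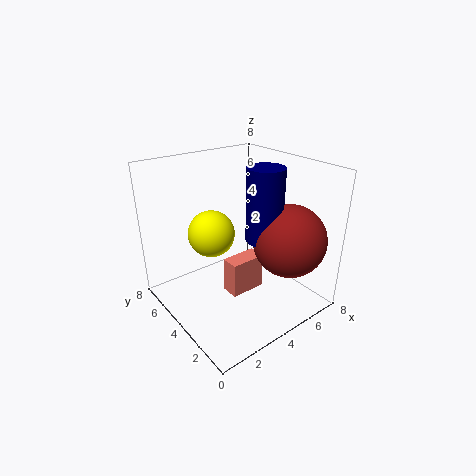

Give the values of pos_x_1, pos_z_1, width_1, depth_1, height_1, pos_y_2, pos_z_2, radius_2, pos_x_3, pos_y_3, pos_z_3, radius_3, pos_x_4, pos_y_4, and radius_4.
pos_x_1 = 3
pos_z_1 = 1
width_1 = 2
depth_1 = 1
height_1 = 2
pos_y_2 = 2
pos_z_2 = 6
radius_2 = 1
pos_x_3 = 5
pos_y_3 = 3
pos_z_3 = 4
radius_3 = 1
pos_x_4 = 6
pos_y_4 = 2
radius_4 = 2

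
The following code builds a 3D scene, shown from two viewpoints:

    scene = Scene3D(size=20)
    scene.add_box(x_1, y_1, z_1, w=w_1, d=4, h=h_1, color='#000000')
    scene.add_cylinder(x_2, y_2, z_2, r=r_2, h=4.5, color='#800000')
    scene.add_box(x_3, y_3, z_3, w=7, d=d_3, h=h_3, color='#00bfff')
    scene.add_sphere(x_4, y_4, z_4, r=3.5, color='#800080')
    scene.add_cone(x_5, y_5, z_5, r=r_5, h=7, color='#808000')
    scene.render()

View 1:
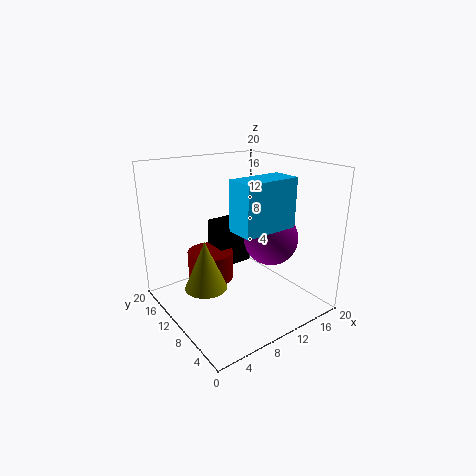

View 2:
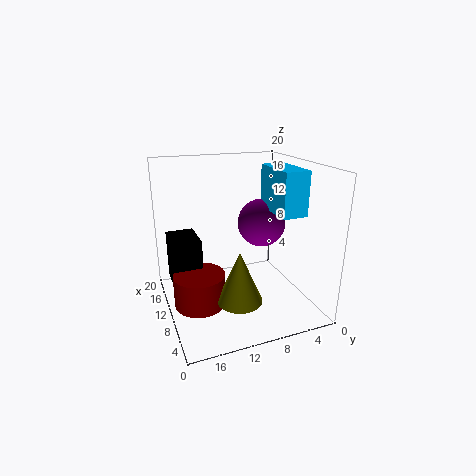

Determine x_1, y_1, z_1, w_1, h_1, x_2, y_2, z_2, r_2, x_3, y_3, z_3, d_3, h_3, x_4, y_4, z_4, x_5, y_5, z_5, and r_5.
x_1 = 10.5
y_1 = 15
z_1 = 3
w_1 = 5.5
h_1 = 7
x_2 = 9
y_2 = 16
z_2 = 1.5
r_2 = 3.5
x_3 = 5.5
y_3 = 2
z_3 = 13.5
d_3 = 3.5
h_3 = 6
x_4 = 12
y_4 = 5.5
z_4 = 11
x_5 = 5.5
y_5 = 11.5
z_5 = 3
r_5 = 3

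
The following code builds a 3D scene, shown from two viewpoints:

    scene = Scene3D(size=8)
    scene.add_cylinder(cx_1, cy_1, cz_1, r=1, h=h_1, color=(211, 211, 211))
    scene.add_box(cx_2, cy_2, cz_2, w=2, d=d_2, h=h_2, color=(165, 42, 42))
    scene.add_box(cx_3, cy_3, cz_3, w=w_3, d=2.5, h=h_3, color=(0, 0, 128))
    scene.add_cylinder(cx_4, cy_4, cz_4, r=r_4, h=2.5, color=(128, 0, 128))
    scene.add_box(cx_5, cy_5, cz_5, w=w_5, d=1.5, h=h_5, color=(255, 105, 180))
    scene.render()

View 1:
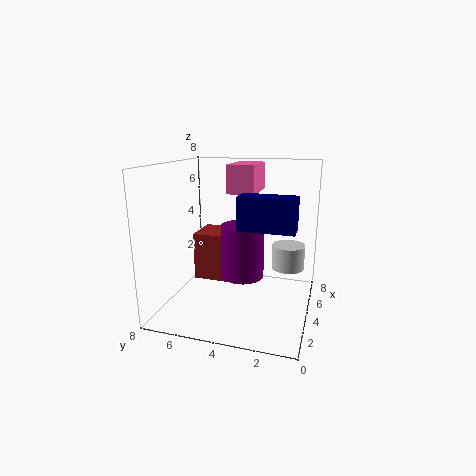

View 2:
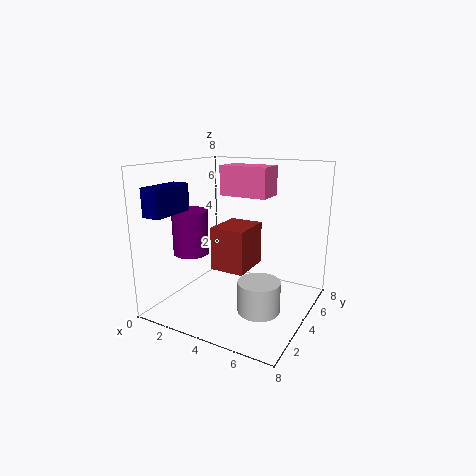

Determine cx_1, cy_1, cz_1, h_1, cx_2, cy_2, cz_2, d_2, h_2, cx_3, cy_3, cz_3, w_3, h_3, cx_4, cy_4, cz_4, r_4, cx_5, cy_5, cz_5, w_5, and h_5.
cx_1 = 6.5; cy_1 = 1.5; cz_1 = 1.5; h_1 = 1.5; cx_2 = 2.5; cy_2 = 3.5; cz_2 = 2; d_2 = 2.5; h_2 = 2.5; cx_3 = 0.5; cy_3 = 0.5; cz_3 = 5.5; w_3 = 1; h_3 = 1.5; cx_4 = 1.5; cy_4 = 3; cz_4 = 3; r_4 = 1; cx_5 = 3.5; cy_5 = 3; cz_5 = 6.5; w_5 = 2.5; h_5 = 1.5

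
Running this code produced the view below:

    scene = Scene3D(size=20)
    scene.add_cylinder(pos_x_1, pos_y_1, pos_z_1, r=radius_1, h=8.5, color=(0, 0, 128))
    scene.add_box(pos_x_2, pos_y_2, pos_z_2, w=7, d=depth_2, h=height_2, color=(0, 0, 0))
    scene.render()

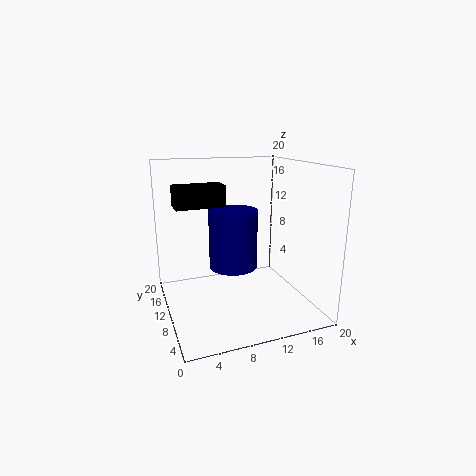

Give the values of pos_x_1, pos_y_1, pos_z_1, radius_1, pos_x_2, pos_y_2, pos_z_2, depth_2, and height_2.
pos_x_1 = 10
pos_y_1 = 12
pos_z_1 = 5
radius_1 = 3.5
pos_x_2 = 2
pos_y_2 = 12
pos_z_2 = 14
depth_2 = 3.5
height_2 = 3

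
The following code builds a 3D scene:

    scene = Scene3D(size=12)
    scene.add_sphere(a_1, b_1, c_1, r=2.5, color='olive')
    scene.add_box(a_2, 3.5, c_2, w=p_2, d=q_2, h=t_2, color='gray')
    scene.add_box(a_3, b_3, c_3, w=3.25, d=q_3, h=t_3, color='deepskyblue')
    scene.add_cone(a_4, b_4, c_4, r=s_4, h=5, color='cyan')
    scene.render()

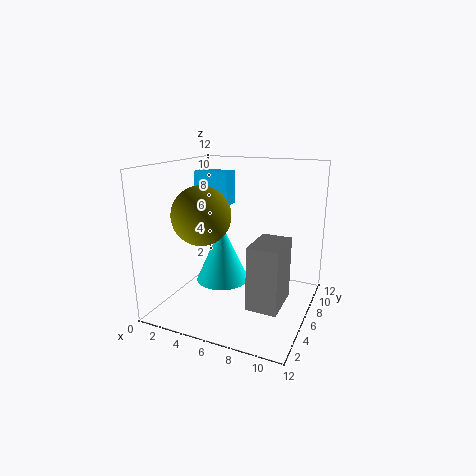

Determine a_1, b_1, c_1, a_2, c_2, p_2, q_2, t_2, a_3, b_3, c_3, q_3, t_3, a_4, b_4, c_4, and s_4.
a_1 = 3
b_1 = 5.25
c_1 = 7.75
a_2 = 7.75
c_2 = 1
p_2 = 2.5
q_2 = 3.75
t_2 = 5.25
a_3 = 0.75
b_3 = 8
c_3 = 8
q_3 = 1.75
t_3 = 3
a_4 = 4.5
b_4 = 6
c_4 = 2
s_4 = 2.25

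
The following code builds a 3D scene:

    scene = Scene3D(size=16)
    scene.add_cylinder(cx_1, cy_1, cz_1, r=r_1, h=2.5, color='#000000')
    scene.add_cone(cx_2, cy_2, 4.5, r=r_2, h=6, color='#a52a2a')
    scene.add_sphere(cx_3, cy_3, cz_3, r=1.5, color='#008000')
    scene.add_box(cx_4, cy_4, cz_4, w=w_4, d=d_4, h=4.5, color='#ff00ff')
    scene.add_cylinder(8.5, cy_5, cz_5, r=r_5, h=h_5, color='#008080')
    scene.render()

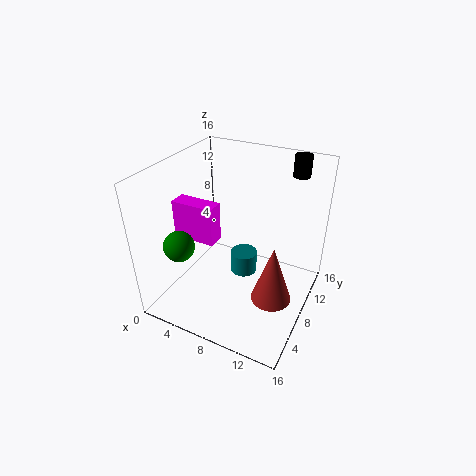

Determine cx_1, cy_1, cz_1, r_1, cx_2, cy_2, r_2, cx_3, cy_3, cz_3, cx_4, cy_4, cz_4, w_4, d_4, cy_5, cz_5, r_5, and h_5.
cx_1 = 12.5; cy_1 = 15; cz_1 = 13.5; r_1 = 1; cx_2 = 13.5; cy_2 = 4.5; r_2 = 2; cx_3 = 5; cy_3 = 1.5; cz_3 = 10; cx_4 = 0.5; cy_4 = 6.5; cz_4 = 7; w_4 = 5; d_4 = 2; cy_5 = 8.5; cz_5 = 3.5; r_5 = 1.5; h_5 = 2.5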